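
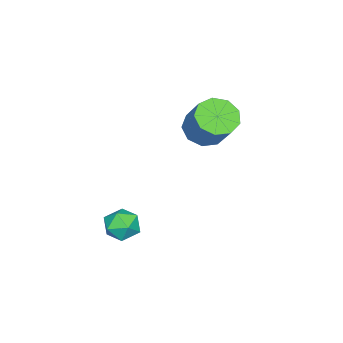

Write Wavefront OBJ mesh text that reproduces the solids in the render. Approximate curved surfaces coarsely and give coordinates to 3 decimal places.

v 1.794 2.06 -3.457
v 2.476 2.596 -3.55
v 2.664 1.024 -3.05
v 3.346 1.56 -3.143
v 2.769 1.695 -2.502
v 2.232 2.336 -2.754
v 2.908 1.284 -3.846
v 2.371 1.925 -4.098
v 3.165 2.117 -3.791
v 3.079 2.371 -2.96
v 2.061 1.249 -3.64
v 1.975 1.503 -2.809
v -2.631 2.967 -0.202
v -1.852 3.228 -0.79
v -1.07 4.193 0.674
v -1.849 3.933 1.262
v -2.352 3.703 -0.836
v -1.57 4.668 0.628
v -2.982 3.833 -0.585
v -2.201 4.799 0.879
v -3.448 3.559 -0.156
v -2.667 4.524 1.309
v -3.532 3.007 0.252
v -2.75 3.973 1.717
v -3.194 2.437 0.448
v -2.412 3.403 1.912
v -2.592 2.115 0.339
v -1.811 3.081 1.803
v -2.009 2.192 -0.023
v -1.227 3.157 1.441
v -1.716 2.631 -0.469
v -0.935 3.597 0.995
f 1 12 6
f 1 6 2
f 1 2 8
f 1 8 11
f 1 11 12
f 2 6 10
f 6 12 5
f 12 11 3
f 11 8 7
f 8 2 9
f 4 10 5
f 4 5 3
f 4 3 7
f 4 7 9
f 4 9 10
f 5 10 6
f 3 5 12
f 7 3 11
f 9 7 8
f 10 9 2
f 14 13 17
f 14 17 15
f 15 17 18
f 15 18 16
f 17 13 19
f 17 19 18
f 18 19 20
f 18 20 16
f 19 13 21
f 19 21 20
f 20 21 22
f 20 22 16
f 21 13 23
f 21 23 22
f 22 23 24
f 22 24 16
f 23 13 25
f 23 25 24
f 24 25 26
f 24 26 16
f 25 13 27
f 25 27 26
f 26 27 28
f 26 28 16
f 27 13 29
f 27 29 28
f 28 29 30
f 28 30 16
f 29 13 31
f 29 31 30
f 30 31 32
f 30 32 16
f 31 13 14
f 31 14 32
f 32 14 15
f 32 15 16



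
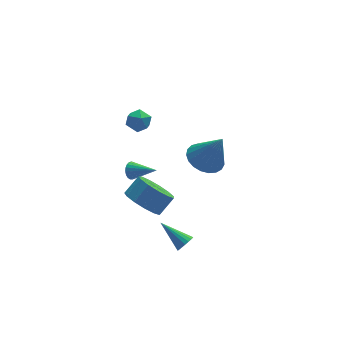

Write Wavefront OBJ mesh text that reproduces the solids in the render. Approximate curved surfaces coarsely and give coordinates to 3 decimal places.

v 3.571 1.521 -1.422
v 4.331 2.288 -1.441
v 4.249 0.899 0.522
v 3.986 2.504 -1.251
v 3.569 2.549 -1.091
v 3.152 2.417 -0.988
v 2.808 2.13 -0.96
v 2.596 1.738 -1.012
v 2.552 1.308 -1.134
v 2.685 0.915 -1.306
v 2.971 0.627 -1.499
v 3.36 0.493 -1.677
v 3.787 0.538 -1.812
v 4.175 0.752 -1.879
v 4.46 1.099 -1.867
v 4.591 1.519 -1.778
v 4.545 1.94 -1.627
v 0.772 -3.105 -3.318
v 1.222 -2.79 -3.318
v -0.092 -1.875 -2.442
v 1.109 -2.723 -3.524
v 0.928 -2.731 -3.689
v 0.717 -2.814 -3.781
v 0.517 -2.954 -3.782
v 0.367 -3.125 -3.69
v 0.297 -3.291 -3.525
v 0.321 -3.421 -3.319
v 0.434 -3.488 -3.112
v 0.615 -3.48 -2.947
v 0.826 -3.397 -2.855
v 1.026 -3.257 -2.855
v 1.176 -3.086 -2.946
v 1.246 -2.92 -3.112
v -1.04 0.506 3.711
v -0.416 0.747 3.431
v -0.444 -0.087 4.529
v 0.18 0.154 4.249
v -0.267 0.614 4.587
v -0.635 0.981 4.082
v -0.225 -0.321 3.878
v -0.593 0.046 3.373
v 0.088 0.236 3.534
v 0.062 0.814 3.972
v -0.922 -0.154 3.988
v -0.948 0.424 4.426
v -1.357 -2.827 0.489
v -0.671 -2.643 -0.311
v 0.163 -2.35 0.471
v -0.523 -2.533 1.271
v -0.953 -2.121 -0.206
v -0.119 -1.828 0.575
v -1.363 -1.823 0.119
v -0.53 -1.529 0.901
v -1.772 -1.843 0.562
v -0.938 -1.55 1.344
v -2.048 -2.176 0.982
v -1.215 -1.882 1.764
v -2.105 -2.715 1.245
v -1.272 -2.422 2.027
v -1.925 -3.29 1.269
v -1.091 -2.996 2.05
v -1.564 -3.718 1.044
v -0.73 -3.424 1.826
v -1.137 -3.862 0.644
v -0.304 -3.569 1.426
v -0.78 -3.678 0.194
v 0.053 -3.385 0.976
v -0.606 -3.224 -0.162
v 0.227 -2.931 0.62
v -0.117 2.543 -2.179
v 0.16 2.531 -2.654
v 0.897 1.517 -1.561
v 0.265 2.701 -2.543
v 0.303 2.844 -2.368
v 0.269 2.935 -2.161
v 0.168 2.958 -1.958
v 0.018 2.91 -1.792
v -0.156 2.798 -1.693
v -0.323 2.642 -1.679
v -0.454 2.469 -1.751
v -0.527 2.309 -1.897
v -0.529 2.189 -2.092
v -0.46 2.131 -2.302
v -0.331 2.144 -2.491
v -0.166 2.226 -2.626
v 0.008 2.363 -2.684
f 2 1 4
f 2 4 3
f 4 1 5
f 4 5 3
f 5 1 6
f 5 6 3
f 6 1 7
f 6 7 3
f 7 1 8
f 7 8 3
f 8 1 9
f 8 9 3
f 9 1 10
f 9 10 3
f 10 1 11
f 10 11 3
f 11 1 12
f 11 12 3
f 12 1 13
f 12 13 3
f 13 1 14
f 13 14 3
f 14 1 15
f 14 15 3
f 15 1 16
f 15 16 3
f 16 1 17
f 16 17 3
f 17 1 2
f 17 2 3
f 19 18 21
f 19 21 20
f 21 18 22
f 21 22 20
f 22 18 23
f 22 23 20
f 23 18 24
f 23 24 20
f 24 18 25
f 24 25 20
f 25 18 26
f 25 26 20
f 26 18 27
f 26 27 20
f 27 18 28
f 27 28 20
f 28 18 29
f 28 29 20
f 29 18 30
f 29 30 20
f 30 18 31
f 30 31 20
f 31 18 32
f 31 32 20
f 32 18 33
f 32 33 20
f 33 18 19
f 33 19 20
f 34 45 39
f 34 39 35
f 34 35 41
f 34 41 44
f 34 44 45
f 35 39 43
f 39 45 38
f 45 44 36
f 44 41 40
f 41 35 42
f 37 43 38
f 37 38 36
f 37 36 40
f 37 40 42
f 37 42 43
f 38 43 39
f 36 38 45
f 40 36 44
f 42 40 41
f 43 42 35
f 47 46 50
f 47 50 48
f 48 50 51
f 48 51 49
f 50 46 52
f 50 52 51
f 51 52 53
f 51 53 49
f 52 46 54
f 52 54 53
f 53 54 55
f 53 55 49
f 54 46 56
f 54 56 55
f 55 56 57
f 55 57 49
f 56 46 58
f 56 58 57
f 57 58 59
f 57 59 49
f 58 46 60
f 58 60 59
f 59 60 61
f 59 61 49
f 60 46 62
f 60 62 61
f 61 62 63
f 61 63 49
f 62 46 64
f 62 64 63
f 63 64 65
f 63 65 49
f 64 46 66
f 64 66 65
f 65 66 67
f 65 67 49
f 66 46 68
f 66 68 67
f 67 68 69
f 67 69 49
f 68 46 47
f 68 47 69
f 69 47 48
f 69 48 49
f 71 70 73
f 71 73 72
f 73 70 74
f 73 74 72
f 74 70 75
f 74 75 72
f 75 70 76
f 75 76 72
f 76 70 77
f 76 77 72
f 77 70 78
f 77 78 72
f 78 70 79
f 78 79 72
f 79 70 80
f 79 80 72
f 80 70 81
f 80 81 72
f 81 70 82
f 81 82 72
f 82 70 83
f 82 83 72
f 83 70 84
f 83 84 72
f 84 70 85
f 84 85 72
f 85 70 86
f 85 86 72
f 86 70 71
f 86 71 72



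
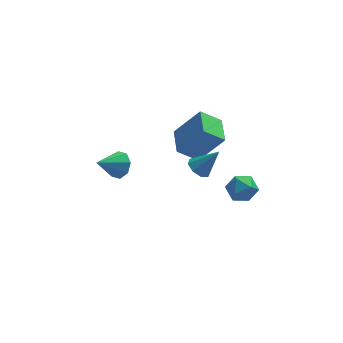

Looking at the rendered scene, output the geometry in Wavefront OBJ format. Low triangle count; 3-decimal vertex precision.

v 2.871 -1.741 -1.386
v 3.522 -1.101 -1.181
v 3.958 -2.719 -1.779
v 4.609 -2.079 -1.574
v 4.103 -2.468 -0.889
v 3.431 -1.863 -0.647
v 4.049 -1.957 -2.313
v 3.377 -1.352 -2.071
v 4.249 -1.234 -1.754
v 4.283 -1.55 -0.874
v 3.197 -2.27 -2.086
v 3.231 -2.586 -1.206
v -2.798 -3.216 2.746
v -2.267 -3.607 3.234
v -3.982 -3.744 3.614
v -2.385 -3.022 3.428
v -2.746 -2.551 3.222
v -3.136 -2.469 2.738
v -3.329 -2.826 2.259
v -3.21 -3.411 2.065
v -2.85 -3.882 2.27
v -2.459 -3.963 2.755
v 1.228 -3.223 1.9
v 1.633 -2.712 1.619
v 2.232 -3.317 3.18
v 1.241 -2.515 1.941
v 0.842 -2.733 2.238
v 0.669 -3.238 2.337
v 0.823 -3.735 2.18
v 1.214 -3.932 1.859
v 1.614 -3.714 1.562
v 1.787 -3.209 1.462
v 0.452 -1.063 1.332
v 1.796 -1.273 3.022
v 0.558 0.599 1.454
v 1.901 0.389 3.145
v 1.579 -1.069 0.435
v 2.922 -1.279 2.126
v 1.684 0.593 0.558
v 3.028 0.383 2.248
f 1 12 6
f 1 6 2
f 1 2 8
f 1 8 11
f 1 11 12
f 2 6 10
f 6 12 5
f 12 11 3
f 11 8 7
f 8 2 9
f 4 10 5
f 4 5 3
f 4 3 7
f 4 7 9
f 4 9 10
f 5 10 6
f 3 5 12
f 7 3 11
f 9 7 8
f 10 9 2
f 14 13 16
f 14 16 15
f 16 13 17
f 16 17 15
f 17 13 18
f 17 18 15
f 18 13 19
f 18 19 15
f 19 13 20
f 19 20 15
f 20 13 21
f 20 21 15
f 21 13 22
f 21 22 15
f 22 13 14
f 22 14 15
f 24 23 26
f 24 26 25
f 26 23 27
f 26 27 25
f 27 23 28
f 27 28 25
f 28 23 29
f 28 29 25
f 29 23 30
f 29 30 25
f 30 23 31
f 30 31 25
f 31 23 32
f 31 32 25
f 32 23 24
f 32 24 25
f 34 36 33
f 37 34 33
f 33 36 35
f 35 37 33
f 34 40 36
f 38 34 37
f 38 40 34
f 36 40 35
f 39 37 35
f 35 40 39
f 39 38 37
f 40 38 39



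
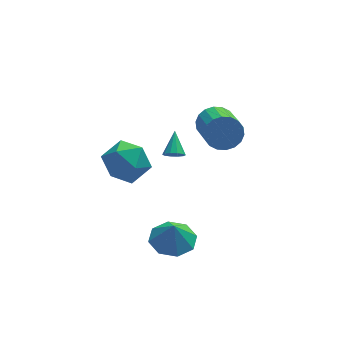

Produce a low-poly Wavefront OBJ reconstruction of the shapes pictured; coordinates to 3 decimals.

v -1.893 0.096 -0.887
v -1.346 -0.55 -0.068
v -3.374 0.33 0.288
v -2.827 -0.316 1.107
v -2.414 0.75 0.825
v -1.499 0.606 0.099
v -3.221 -0.826 0.121
v -2.306 -0.97 -0.605
v -2.167 -1.119 0.555
v -1.668 -0.145 0.99
v -3.052 -0.075 -0.77
v -2.553 0.899 -0.335
v 2.496 3.575 -1.516
v 2.893 3.93 -0.766
v 2.822 2.119 0.127
v 2.424 1.765 -0.624
v 2.494 3.982 -0.691
v 2.422 2.171 0.201
v 2.095 3.954 -0.779
v 2.024 2.143 0.113
v 1.776 3.851 -1.014
v 1.704 2.04 -0.122
v 1.599 3.694 -1.348
v 1.528 1.883 -0.456
v 1.6 3.513 -1.715
v 1.528 1.702 -0.823
v 1.778 3.344 -2.043
v 1.707 1.533 -1.151
v 2.098 3.221 -2.267
v 2.027 1.41 -1.374
v 2.498 3.169 -2.341
v 2.426 1.358 -1.449
v 2.896 3.197 -2.253
v 2.825 1.386 -1.361
v 3.216 3.3 -2.018
v 3.144 1.489 -1.126
v 3.392 3.457 -1.684
v 3.321 1.646 -0.792
v 3.392 3.638 -1.317
v 3.32 1.827 -0.425
v 3.213 3.807 -0.989
v 3.142 1.996 -0.097
v 0.522 3.368 -3.263
v 0.887 3.077 -3.013
v 0.798 4.392 -2.477
v 1.033 3.23 -3.263
v 0.984 3.436 -3.513
v 0.759 3.616 -3.668
v 0.442 3.701 -3.668
v 0.157 3.66 -3.514
v 0.01 3.507 -3.264
v 0.059 3.301 -3.014
v 0.285 3.121 -2.859
v 0.601 3.036 -2.859
v -0.743 -1.888 -4.036
v -0.011 -2.654 -4.177
v -0.737 -2.092 -2.884
v 0.326 -1.919 -4.048
v 0.036 -1.165 -3.912
v -0.71 -0.835 -3.849
v -1.476 -1.121 -3.895
v -1.813 -1.856 -4.024
v -1.523 -2.61 -4.16
v -0.776 -2.941 -4.223
f 1 12 6
f 1 6 2
f 1 2 8
f 1 8 11
f 1 11 12
f 2 6 10
f 6 12 5
f 12 11 3
f 11 8 7
f 8 2 9
f 4 10 5
f 4 5 3
f 4 3 7
f 4 7 9
f 4 9 10
f 5 10 6
f 3 5 12
f 7 3 11
f 9 7 8
f 10 9 2
f 14 13 17
f 14 17 15
f 15 17 18
f 15 18 16
f 17 13 19
f 17 19 18
f 18 19 20
f 18 20 16
f 19 13 21
f 19 21 20
f 20 21 22
f 20 22 16
f 21 13 23
f 21 23 22
f 22 23 24
f 22 24 16
f 23 13 25
f 23 25 24
f 24 25 26
f 24 26 16
f 25 13 27
f 25 27 26
f 26 27 28
f 26 28 16
f 27 13 29
f 27 29 28
f 28 29 30
f 28 30 16
f 29 13 31
f 29 31 30
f 30 31 32
f 30 32 16
f 31 13 33
f 31 33 32
f 32 33 34
f 32 34 16
f 33 13 35
f 33 35 34
f 34 35 36
f 34 36 16
f 35 13 37
f 35 37 36
f 36 37 38
f 36 38 16
f 37 13 39
f 37 39 38
f 38 39 40
f 38 40 16
f 39 13 41
f 39 41 40
f 40 41 42
f 40 42 16
f 41 13 14
f 41 14 42
f 42 14 15
f 42 15 16
f 44 43 46
f 44 46 45
f 46 43 47
f 46 47 45
f 47 43 48
f 47 48 45
f 48 43 49
f 48 49 45
f 49 43 50
f 49 50 45
f 50 43 51
f 50 51 45
f 51 43 52
f 51 52 45
f 52 43 53
f 52 53 45
f 53 43 54
f 53 54 45
f 54 43 44
f 54 44 45
f 56 55 58
f 56 58 57
f 58 55 59
f 58 59 57
f 59 55 60
f 59 60 57
f 60 55 61
f 60 61 57
f 61 55 62
f 61 62 57
f 62 55 63
f 62 63 57
f 63 55 64
f 63 64 57
f 64 55 56
f 64 56 57



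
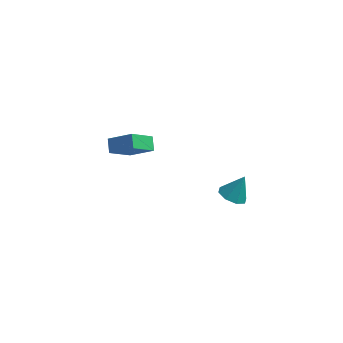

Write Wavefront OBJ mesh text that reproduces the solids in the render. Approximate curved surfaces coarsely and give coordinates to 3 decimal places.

v 3.538 -3.135 0.045
v 4.219 -2.834 -0.344
v 4.062 -2.625 1.355
v 3.74 -2.406 -0.32
v 3.143 -2.405 -0.082
v 2.777 -2.832 0.231
v 2.858 -3.437 0.435
v 3.337 -3.865 0.41
v 3.934 -3.865 0.172
v 4.3 -3.438 -0.141
v -3.093 0.657 -1.369
v -3.397 1.383 -0.836
v -4.532 0.733 -2.291
v -4.835 1.458 -1.758
v -2.265 1.882 -2.562
v -2.568 2.607 -2.029
v -3.703 1.957 -3.484
v -4.007 2.683 -2.951
f 2 1 4
f 2 4 3
f 4 1 5
f 4 5 3
f 5 1 6
f 5 6 3
f 6 1 7
f 6 7 3
f 7 1 8
f 7 8 3
f 8 1 9
f 8 9 3
f 9 1 10
f 9 10 3
f 10 1 2
f 10 2 3
f 12 14 11
f 15 12 11
f 11 14 13
f 13 15 11
f 12 18 14
f 16 12 15
f 16 18 12
f 14 18 13
f 17 15 13
f 13 18 17
f 17 16 15
f 18 16 17



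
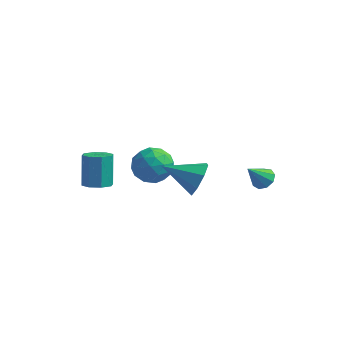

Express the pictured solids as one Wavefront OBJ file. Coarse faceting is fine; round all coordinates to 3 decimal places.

v 4.028 2.35 -2.661
v 4.514 2.512 -2.329
v 3.592 1.61 -1.659
v 4.202 2.782 -2.266
v 3.808 2.849 -2.387
v 3.518 2.684 -2.637
v 3.466 2.362 -2.897
v 3.678 2.035 -3.047
v 4.053 1.855 -3.016
v 4.417 1.908 -2.819
v 4.599 2.167 -2.547
v 2.877 -1.624 -0.466
v 3.333 -2.059 0.218
v 1.363 -2.156 0.206
v 3.171 -1.386 0.384
v 2.836 -0.853 0.052
v 2.526 -0.771 -0.583
v 2.421 -1.189 -1.15
v 2.584 -1.862 -1.316
v 2.918 -2.395 -0.984
v 3.229 -2.477 -0.349
v -0.745 1.448 -2.148
v 0.072 1.054 -2.638
v -1.152 -0.074 -1.602
v -0.335 -0.468 -2.092
v -0.2 0.139 -1.27
v 0.051 1.08 -1.608
v -1.131 -0.1 -2.632
v -0.88 0.841 -2.97
v -0.167 0.098 -2.937
v 0.409 0.246 -2.095
v -1.489 0.734 -2.145
v -0.913 0.882 -1.303
v -0.301 1.385 -2.441
v -0.779 -0.405 -1.799
v -0.7 -0.048 -1.316
v -0.219 -0.279 -1.604
v -0.313 1.4 -1.835
v 0.167 1.169 -2.123
v 0.007 0.631 -1.319
v -1.247 -0.189 -2.117
v -0.767 -0.42 -2.405
v -0.861 1.259 -2.636
v -0.38 1.028 -2.924
v -1.087 0.349 -2.921
v 0.039 0.591 -2.904
v -0.2 -0.304 -2.584
v -0.668 -0.087 -2.901
v -0.521 0.465 -3.1
v 0.377 0.678 -2.41
v 0.138 -0.217 -2.089
v 0.218 0.14 -1.606
v 0.365 0.693 -1.804
v 0.237 0.116 -2.586
v -1.218 1.197 -2.151
v -1.457 0.302 -1.83
v -1.445 0.287 -2.436
v -1.298 0.84 -2.634
v -0.88 1.284 -1.656
v -1.119 0.389 -1.336
v -0.559 0.515 -1.14
v -0.412 1.067 -1.339
v -1.317 0.864 -1.654
v -1.725 -2.329 -1.982
v -1.038 -2.313 -1.845
v -1.349 -1.714 -0.361
v -2.035 -1.731 -0.498
v -1.214 -1.858 -2.066
v -1.525 -1.259 -0.582
v -1.689 -1.679 -2.237
v -2 -1.08 -0.753
v -2.185 -1.881 -2.259
v -2.496 -1.282 -0.775
v -2.411 -2.346 -2.119
v -2.722 -1.747 -0.635
v -2.235 -2.801 -1.898
v -2.546 -2.202 -0.414
v -1.76 -2.98 -1.727
v -2.071 -2.381 -0.243
v -1.264 -2.778 -1.705
v -1.575 -2.179 -0.221
f 2 1 4
f 2 4 3
f 4 1 5
f 4 5 3
f 5 1 6
f 5 6 3
f 6 1 7
f 6 7 3
f 7 1 8
f 7 8 3
f 8 1 9
f 8 9 3
f 9 1 10
f 9 10 3
f 10 1 11
f 10 11 3
f 11 1 2
f 11 2 3
f 13 12 15
f 13 15 14
f 15 12 16
f 15 16 14
f 16 12 17
f 16 17 14
f 17 12 18
f 17 18 14
f 18 12 19
f 18 19 14
f 19 12 20
f 19 20 14
f 20 12 21
f 20 21 14
f 21 12 13
f 21 13 14
f 22 59 38
f 59 33 62
f 38 62 27
f 59 62 38
f 22 38 34
f 38 27 39
f 34 39 23
f 38 39 34
f 22 34 43
f 34 23 44
f 43 44 29
f 34 44 43
f 22 43 55
f 43 29 58
f 55 58 32
f 43 58 55
f 22 55 59
f 55 32 63
f 59 63 33
f 55 63 59
f 23 39 50
f 39 27 53
f 50 53 31
f 39 53 50
f 27 62 40
f 62 33 61
f 40 61 26
f 62 61 40
f 33 63 60
f 63 32 56
f 60 56 24
f 63 56 60
f 32 58 57
f 58 29 45
f 57 45 28
f 58 45 57
f 29 44 49
f 44 23 46
f 49 46 30
f 44 46 49
f 25 51 37
f 51 31 52
f 37 52 26
f 51 52 37
f 25 37 35
f 37 26 36
f 35 36 24
f 37 36 35
f 25 35 42
f 35 24 41
f 42 41 28
f 35 41 42
f 25 42 47
f 42 28 48
f 47 48 30
f 42 48 47
f 25 47 51
f 47 30 54
f 51 54 31
f 47 54 51
f 26 52 40
f 52 31 53
f 40 53 27
f 52 53 40
f 24 36 60
f 36 26 61
f 60 61 33
f 36 61 60
f 28 41 57
f 41 24 56
f 57 56 32
f 41 56 57
f 30 48 49
f 48 28 45
f 49 45 29
f 48 45 49
f 31 54 50
f 54 30 46
f 50 46 23
f 54 46 50
f 65 64 68
f 65 68 66
f 66 68 69
f 66 69 67
f 68 64 70
f 68 70 69
f 69 70 71
f 69 71 67
f 70 64 72
f 70 72 71
f 71 72 73
f 71 73 67
f 72 64 74
f 72 74 73
f 73 74 75
f 73 75 67
f 74 64 76
f 74 76 75
f 75 76 77
f 75 77 67
f 76 64 78
f 76 78 77
f 77 78 79
f 77 79 67
f 78 64 80
f 78 80 79
f 79 80 81
f 79 81 67
f 80 64 65
f 80 65 81
f 81 65 66
f 81 66 67



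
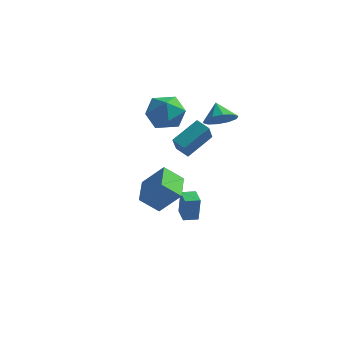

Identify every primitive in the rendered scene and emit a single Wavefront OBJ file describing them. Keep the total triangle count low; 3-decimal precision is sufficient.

v 2.951 -3.881 -1.6
v 2.127 -4.403 -0.756
v 2.301 -2.284 -1.248
v 1.476 -2.806 -0.404
v 4.064 -3.694 -0.396
v 3.239 -4.216 0.448
v 3.413 -2.097 -0.044
v 2.589 -2.619 0.8
v 2.535 0.209 0.315
v 2.857 -0.871 1.437
v 1.799 0.357 0.67
v 2.121 -0.723 1.791
v 3.279 1.483 1.329
v 3.601 0.403 2.45
v 2.543 1.631 1.683
v 2.865 0.551 2.805
v 0.459 -0.417 3.171
v 1.222 0.189 2.51
v 1.858 -0.849 4.39
v 2.621 -0.243 3.729
v 1.78 0.324 4.327
v 0.915 0.591 3.573
v 2.165 -1.251 3.327
v 1.3 -0.984 2.573
v 2.276 -0.327 2.606
v 2.039 0.647 3.224
v 1.041 -1.307 3.676
v 0.804 -0.333 4.294
v 3.927 1.052 2.863
v 4.667 0.943 3.399
v 3.393 1.628 3.717
v 4.729 1.429 3.11
v 4.485 1.771 2.727
v 4.028 1.838 2.396
v 3.532 1.605 2.243
v 3.187 1.161 2.327
v 3.125 0.675 2.616
v 3.369 0.333 2.999
v 3.826 0.266 3.33
v 4.322 0.499 3.483
v 1.983 0.258 -3.751
v 2.145 0.151 -2.304
v 2.604 0.761 -3.783
v 2.766 0.655 -2.336
v 2.634 -0.555 -3.884
v 2.796 -0.661 -2.437
v 3.255 -0.051 -3.916
v 3.417 -0.158 -2.469
f 2 4 1
f 5 2 1
f 1 4 3
f 3 5 1
f 2 8 4
f 6 2 5
f 6 8 2
f 4 8 3
f 7 5 3
f 3 8 7
f 7 6 5
f 8 6 7
f 10 12 9
f 13 10 9
f 9 12 11
f 11 13 9
f 10 16 12
f 14 10 13
f 14 16 10
f 12 16 11
f 15 13 11
f 11 16 15
f 15 14 13
f 16 14 15
f 17 28 22
f 17 22 18
f 17 18 24
f 17 24 27
f 17 27 28
f 18 22 26
f 22 28 21
f 28 27 19
f 27 24 23
f 24 18 25
f 20 26 21
f 20 21 19
f 20 19 23
f 20 23 25
f 20 25 26
f 21 26 22
f 19 21 28
f 23 19 27
f 25 23 24
f 26 25 18
f 30 29 32
f 30 32 31
f 32 29 33
f 32 33 31
f 33 29 34
f 33 34 31
f 34 29 35
f 34 35 31
f 35 29 36
f 35 36 31
f 36 29 37
f 36 37 31
f 37 29 38
f 37 38 31
f 38 29 39
f 38 39 31
f 39 29 40
f 39 40 31
f 40 29 30
f 40 30 31
f 42 44 41
f 45 42 41
f 41 44 43
f 43 45 41
f 42 48 44
f 46 42 45
f 46 48 42
f 44 48 43
f 47 45 43
f 43 48 47
f 47 46 45
f 48 46 47



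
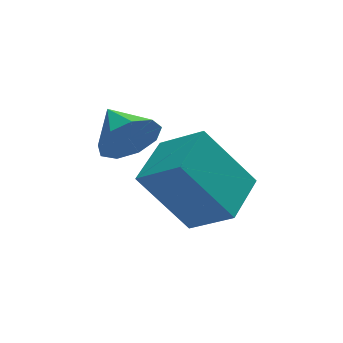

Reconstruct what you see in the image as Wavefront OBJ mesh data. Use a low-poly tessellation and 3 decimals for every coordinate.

v 1.191 1.633 -2.692
v 1.509 1.964 -3.443
v 0.949 2.827 -2.268
v 0.918 1.863 -3.496
v 0.454 1.655 -3.173
v 0.335 1.436 -2.625
v 0.617 1.31 -2.108
v 1.167 1.334 -1.865
v 1.728 1.498 -2.008
v 2.037 1.726 -2.471
v 1.951 1.909 -3.038
v 2.097 -0.347 -4.81
v 0.905 0.142 -3.102
v 3.063 0.845 -4.478
v 1.871 1.335 -2.77
v 2.929 -1.255 -3.97
v 1.737 -0.765 -2.262
v 3.895 -0.062 -3.638
v 2.703 0.427 -1.93
f 2 1 4
f 2 4 3
f 4 1 5
f 4 5 3
f 5 1 6
f 5 6 3
f 6 1 7
f 6 7 3
f 7 1 8
f 7 8 3
f 8 1 9
f 8 9 3
f 9 1 10
f 9 10 3
f 10 1 11
f 10 11 3
f 11 1 2
f 11 2 3
f 13 15 12
f 16 13 12
f 12 15 14
f 14 16 12
f 13 19 15
f 17 13 16
f 17 19 13
f 15 19 14
f 18 16 14
f 14 19 18
f 18 17 16
f 19 17 18



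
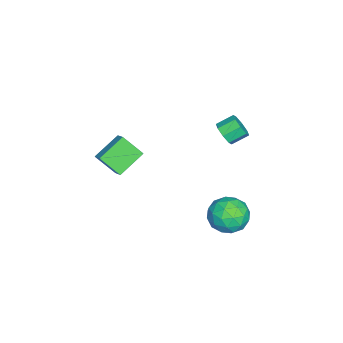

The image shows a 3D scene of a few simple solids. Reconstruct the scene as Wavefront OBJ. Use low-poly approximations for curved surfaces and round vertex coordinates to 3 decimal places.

v -2.566 -2.325 -2.174
v -2.63 -3.454 -1.085
v -1.896 -1.858 -1.651
v -1.96 -2.988 -0.562
v -1.26 -3.232 -3.038
v -1.324 -4.362 -1.949
v -0.59 -2.766 -2.515
v -0.654 -3.895 -1.426
v -0.238 3.99 -3.039
v 0.345 4.292 -4.042
v 0.655 2.268 -3.038
v 1.238 2.57 -4.041
v 1.496 3.122 -3.008
v 0.944 4.186 -3.009
v 0.056 2.374 -4.071
v -0.496 3.438 -4.072
v 0.527 3.293 -4.68
v 1.417 3.756 -4.023
v -0.417 2.804 -3.057
v 0.473 3.267 -2.4
v -0.025 4.292 -3.541
v 1.025 2.268 -3.539
v 1.177 2.593 -2.933
v 1.519 2.77 -3.522
v 0.327 4.23 -2.934
v 0.67 4.407 -3.523
v 1.346 3.72 -2.915
v 0.33 2.153 -3.557
v 0.673 2.33 -4.146
v -0.519 3.79 -3.558
v -0.177 3.967 -4.147
v -0.346 2.84 -4.165
v 0.425 3.882 -4.505
v 0.95 2.871 -4.504
v 0.255 2.755 -4.522
v -0.07 3.381 -4.522
v 0.948 4.154 -4.119
v 1.473 3.142 -4.118
v 1.624 3.467 -3.511
v 1.3 4.092 -3.512
v 1.055 3.567 -4.494
v -0.473 3.418 -2.962
v 0.052 2.406 -2.961
v -0.3 2.468 -3.568
v -0.624 3.093 -3.569
v 0.05 3.689 -2.576
v 0.575 2.678 -2.575
v 1.07 3.179 -2.558
v 0.745 3.805 -2.558
v -0.055 2.993 -2.586
v -3.421 2.116 -0.481
v -3.145 1.841 0.172
v -3.603 2.669 0.714
v -3.879 2.944 0.061
v -2.779 2.213 -0.086
v -3.237 3.04 0.456
v -2.789 2.528 -0.575
v -3.247 3.355 -0.033
v -3.169 2.602 -1.009
v -3.627 3.429 -0.467
v -3.697 2.391 -1.134
v -4.155 3.219 -0.592
v -4.063 2.02 -0.876
v -4.521 2.847 -0.334
v -4.053 1.705 -0.387
v -4.511 2.532 0.155
v -3.673 1.631 0.047
v -4.131 2.458 0.589
f 2 4 1
f 5 2 1
f 1 4 3
f 3 5 1
f 2 8 4
f 6 2 5
f 6 8 2
f 4 8 3
f 7 5 3
f 3 8 7
f 7 6 5
f 8 6 7
f 9 46 25
f 46 20 49
f 25 49 14
f 46 49 25
f 9 25 21
f 25 14 26
f 21 26 10
f 25 26 21
f 9 21 30
f 21 10 31
f 30 31 16
f 21 31 30
f 9 30 42
f 30 16 45
f 42 45 19
f 30 45 42
f 9 42 46
f 42 19 50
f 46 50 20
f 42 50 46
f 10 26 37
f 26 14 40
f 37 40 18
f 26 40 37
f 14 49 27
f 49 20 48
f 27 48 13
f 49 48 27
f 20 50 47
f 50 19 43
f 47 43 11
f 50 43 47
f 19 45 44
f 45 16 32
f 44 32 15
f 45 32 44
f 16 31 36
f 31 10 33
f 36 33 17
f 31 33 36
f 12 38 24
f 38 18 39
f 24 39 13
f 38 39 24
f 12 24 22
f 24 13 23
f 22 23 11
f 24 23 22
f 12 22 29
f 22 11 28
f 29 28 15
f 22 28 29
f 12 29 34
f 29 15 35
f 34 35 17
f 29 35 34
f 12 34 38
f 34 17 41
f 38 41 18
f 34 41 38
f 13 39 27
f 39 18 40
f 27 40 14
f 39 40 27
f 11 23 47
f 23 13 48
f 47 48 20
f 23 48 47
f 15 28 44
f 28 11 43
f 44 43 19
f 28 43 44
f 17 35 36
f 35 15 32
f 36 32 16
f 35 32 36
f 18 41 37
f 41 17 33
f 37 33 10
f 41 33 37
f 52 51 55
f 52 55 53
f 53 55 56
f 53 56 54
f 55 51 57
f 55 57 56
f 56 57 58
f 56 58 54
f 57 51 59
f 57 59 58
f 58 59 60
f 58 60 54
f 59 51 61
f 59 61 60
f 60 61 62
f 60 62 54
f 61 51 63
f 61 63 62
f 62 63 64
f 62 64 54
f 63 51 65
f 63 65 64
f 64 65 66
f 64 66 54
f 65 51 67
f 65 67 66
f 66 67 68
f 66 68 54
f 67 51 52
f 67 52 68
f 68 52 53
f 68 53 54



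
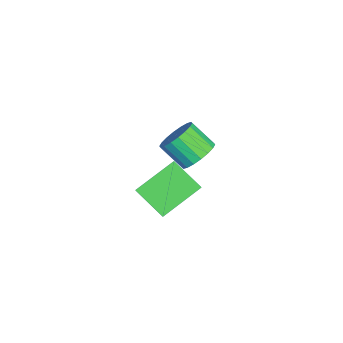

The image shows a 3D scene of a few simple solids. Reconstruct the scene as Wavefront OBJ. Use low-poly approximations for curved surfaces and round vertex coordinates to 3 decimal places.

v -3.357 3.481 -2.546
v -2.436 3.272 -2.247
v -3.003 2.229 -1.235
v -3.923 2.439 -1.534
v -2.555 3.599 -1.977
v -3.122 2.556 -0.964
v -2.833 3.903 -1.819
v -3.4 2.86 -0.807
v -3.214 4.123 -1.806
v -3.781 3.08 -0.793
v -3.624 4.216 -1.939
v -4.19 3.173 -0.926
v -3.98 4.164 -2.192
v -4.547 3.121 -1.18
v -4.213 3.977 -2.516
v -4.78 2.934 -1.503
v -4.277 3.691 -2.845
v -4.844 2.648 -1.833
v -4.158 3.364 -3.116
v -4.725 2.321 -2.103
v -3.88 3.06 -3.273
v -4.447 2.017 -2.261
v -3.499 2.84 -3.287
v -4.066 1.797 -2.274
v -3.09 2.747 -3.154
v -3.656 1.704 -2.141
v -2.733 2.799 -2.9
v -3.3 1.756 -1.888
v -2.5 2.986 -2.577
v -3.067 1.943 -1.564
v 1.586 0.829 -0.094
v 0.494 2.44 0.888
v 0.498 0.782 -1.226
v -0.594 2.393 -0.243
v 2.494 2.007 -1.017
v 1.402 3.618 -0.034
v 1.406 1.96 -2.148
v 0.314 3.571 -1.166
f 2 1 5
f 2 5 3
f 3 5 6
f 3 6 4
f 5 1 7
f 5 7 6
f 6 7 8
f 6 8 4
f 7 1 9
f 7 9 8
f 8 9 10
f 8 10 4
f 9 1 11
f 9 11 10
f 10 11 12
f 10 12 4
f 11 1 13
f 11 13 12
f 12 13 14
f 12 14 4
f 13 1 15
f 13 15 14
f 14 15 16
f 14 16 4
f 15 1 17
f 15 17 16
f 16 17 18
f 16 18 4
f 17 1 19
f 17 19 18
f 18 19 20
f 18 20 4
f 19 1 21
f 19 21 20
f 20 21 22
f 20 22 4
f 21 1 23
f 21 23 22
f 22 23 24
f 22 24 4
f 23 1 25
f 23 25 24
f 24 25 26
f 24 26 4
f 25 1 27
f 25 27 26
f 26 27 28
f 26 28 4
f 27 1 29
f 27 29 28
f 28 29 30
f 28 30 4
f 29 1 2
f 29 2 30
f 30 2 3
f 30 3 4
f 32 34 31
f 35 32 31
f 31 34 33
f 33 35 31
f 32 38 34
f 36 32 35
f 36 38 32
f 34 38 33
f 37 35 33
f 33 38 37
f 37 36 35
f 38 36 37



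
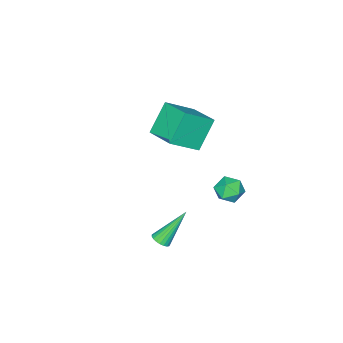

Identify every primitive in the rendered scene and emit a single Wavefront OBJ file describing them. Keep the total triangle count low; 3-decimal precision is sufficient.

v -4.488 -4.402 3.451
v -2.991 -5.071 4.596
v -4.014 -2.631 3.866
v -2.517 -3.3 5.012
v -3.243 -4.36 1.848
v -1.746 -5.029 2.994
v -2.769 -2.589 2.264
v -1.272 -3.258 3.409
v 3.382 0.24 1.108
v 3.787 0.118 1.428
v 2.198 0.82 2.832
v 3.826 0.331 1.383
v 3.789 0.527 1.291
v 3.681 0.674 1.168
v 3.521 0.746 1.034
v 3.338 0.731 0.913
v 3.162 0.631 0.826
v 3.024 0.463 0.787
v 2.949 0.257 0.805
v 2.948 0.048 0.874
v 3.022 -0.128 0.985
v 3.159 -0.24 1.116
v 3.334 -0.269 1.247
v 3.518 -0.21 1.353
v 3.678 -0.073 1.417
v -2.163 0.595 2.113
v -1.544 1.036 1.706
v -1.936 -0.496 1.274
v -1.317 -0.055 0.867
v -1.198 -0.315 1.681
v -1.338 0.36 2.199
v -2.142 0.18 0.781
v -2.282 0.855 1.299
v -1.531 0.78 0.883
v -0.947 0.474 1.439
v -2.533 0.066 1.541
v -1.949 -0.24 2.097
f 2 4 1
f 5 2 1
f 1 4 3
f 3 5 1
f 2 8 4
f 6 2 5
f 6 8 2
f 4 8 3
f 7 5 3
f 3 8 7
f 7 6 5
f 8 6 7
f 10 9 12
f 10 12 11
f 12 9 13
f 12 13 11
f 13 9 14
f 13 14 11
f 14 9 15
f 14 15 11
f 15 9 16
f 15 16 11
f 16 9 17
f 16 17 11
f 17 9 18
f 17 18 11
f 18 9 19
f 18 19 11
f 19 9 20
f 19 20 11
f 20 9 21
f 20 21 11
f 21 9 22
f 21 22 11
f 22 9 23
f 22 23 11
f 23 9 24
f 23 24 11
f 24 9 25
f 24 25 11
f 25 9 10
f 25 10 11
f 26 37 31
f 26 31 27
f 26 27 33
f 26 33 36
f 26 36 37
f 27 31 35
f 31 37 30
f 37 36 28
f 36 33 32
f 33 27 34
f 29 35 30
f 29 30 28
f 29 28 32
f 29 32 34
f 29 34 35
f 30 35 31
f 28 30 37
f 32 28 36
f 34 32 33
f 35 34 27



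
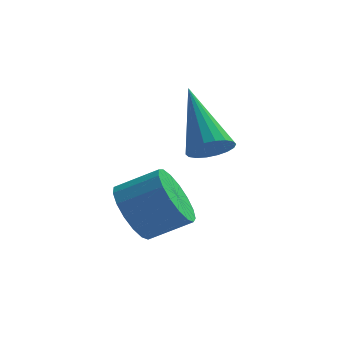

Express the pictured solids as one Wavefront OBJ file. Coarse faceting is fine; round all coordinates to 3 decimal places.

v 0.276 -3.394 0.329
v 0.662 -3.633 -0.281
v 1.549 -3.485 0.221
v 1.164 -3.246 0.831
v 0.631 -3.274 -0.333
v 1.518 -3.126 0.169
v 0.519 -2.943 -0.232
v 1.406 -2.795 0.27
v 0.351 -2.715 -0.004
v 1.238 -2.567 0.498
v 0.167 -2.643 0.301
v 1.054 -2.494 0.803
v 0.007 -2.742 0.613
v 0.894 -2.594 1.115
v -0.091 -2.992 0.859
v 0.796 -2.843 1.361
v -0.104 -3.333 0.984
v 0.783 -3.185 1.486
v -0.031 -3.688 0.959
v 0.856 -3.54 1.461
v 0.113 -3.976 0.789
v 1 -3.828 1.291
v 0.295 -4.131 0.515
v 1.182 -3.983 1.017
v 0.472 -4.117 0.197
v 1.359 -3.968 0.699
v 0.604 -3.937 -0.09
v 1.491 -3.789 0.412
v 1.635 -2.145 1.733
v 1.902 -1.732 1.537
v 0.945 -1.075 3.047
v 1.697 -1.721 1.421
v 1.48 -1.795 1.366
v 1.293 -1.938 1.385
v 1.174 -2.122 1.472
v 1.146 -2.31 1.611
v 1.215 -2.466 1.774
v 1.367 -2.558 1.929
v 1.572 -2.569 2.045
v 1.79 -2.495 2.099
v 1.976 -2.353 2.081
v 2.096 -2.169 1.994
v 2.123 -1.98 1.855
v 2.054 -1.824 1.692
f 2 1 5
f 2 5 3
f 3 5 6
f 3 6 4
f 5 1 7
f 5 7 6
f 6 7 8
f 6 8 4
f 7 1 9
f 7 9 8
f 8 9 10
f 8 10 4
f 9 1 11
f 9 11 10
f 10 11 12
f 10 12 4
f 11 1 13
f 11 13 12
f 12 13 14
f 12 14 4
f 13 1 15
f 13 15 14
f 14 15 16
f 14 16 4
f 15 1 17
f 15 17 16
f 16 17 18
f 16 18 4
f 17 1 19
f 17 19 18
f 18 19 20
f 18 20 4
f 19 1 21
f 19 21 20
f 20 21 22
f 20 22 4
f 21 1 23
f 21 23 22
f 22 23 24
f 22 24 4
f 23 1 25
f 23 25 24
f 24 25 26
f 24 26 4
f 25 1 27
f 25 27 26
f 26 27 28
f 26 28 4
f 27 1 2
f 27 2 28
f 28 2 3
f 28 3 4
f 30 29 32
f 30 32 31
f 32 29 33
f 32 33 31
f 33 29 34
f 33 34 31
f 34 29 35
f 34 35 31
f 35 29 36
f 35 36 31
f 36 29 37
f 36 37 31
f 37 29 38
f 37 38 31
f 38 29 39
f 38 39 31
f 39 29 40
f 39 40 31
f 40 29 41
f 40 41 31
f 41 29 42
f 41 42 31
f 42 29 43
f 42 43 31
f 43 29 44
f 43 44 31
f 44 29 30
f 44 30 31



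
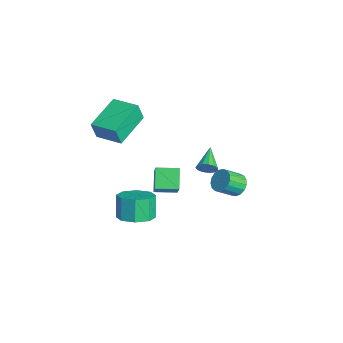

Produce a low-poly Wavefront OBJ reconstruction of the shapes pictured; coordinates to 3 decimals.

v 0.125 4.009 -1.033
v 0.745 4.167 -0.914
v 0.834 3.289 -0.209
v 0.215 3.131 -0.327
v 0.585 4.324 -0.698
v 0.675 3.446 0.007
v 0.32 4.409 -0.559
v 0.41 3.531 0.146
v 0.011 4.403 -0.528
v 0.1 3.524 0.177
v -0.273 4.306 -0.613
v -0.183 3.427 0.092
v -0.465 4.141 -0.794
v -0.375 3.263 -0.088
v -0.522 3.946 -1.029
v -0.432 3.068 -0.324
v -0.43 3.765 -1.266
v -0.341 2.887 -0.56
v -0.212 3.641 -1.449
v -0.122 2.762 -0.743
v 0.084 3.6 -1.536
v 0.173 2.722 -0.831
v 0.389 3.654 -1.509
v 0.479 2.775 -0.803
v 0.634 3.789 -1.372
v 0.723 2.91 -0.667
v 0.762 3.974 -1.157
v 0.852 3.096 -0.452
v 1.701 -0.603 2.774
v 2.691 -0.845 3.994
v 2.016 0.429 2.723
v 3.006 0.187 3.942
v 2.514 -0.887 2.058
v 3.504 -1.129 3.277
v 2.829 0.145 2.006
v 3.819 -0.097 3.226
v 0.606 -1.186 -1.539
v 1.374 -0.756 -1.239
v 0.822 -0.565 -0.1
v 0.054 -0.994 -0.401
v 0.911 -0.307 -1.539
v 0.358 -0.116 -0.4
v 0.269 -0.373 -1.84
v -0.284 -0.181 -0.701
v -0.175 -0.915 -1.964
v -0.728 -0.723 -0.825
v -0.162 -1.615 -1.84
v -0.714 -1.424 -0.701
v 0.302 -2.064 -1.54
v -0.251 -1.873 -0.401
v 0.944 -1.999 -1.239
v 0.391 -1.807 -0.1
v 1.388 -1.457 -1.115
v 0.835 -1.265 0.024
v 2.959 1.495 3.496
v 3.239 1.746 3.855
v 1.881 2.025 3.964
v 3.225 1.924 3.622
v 3.127 1.965 3.349
v 2.975 1.857 3.123
v 2.819 1.634 3.015
v 2.707 1.367 3.059
v 2.675 1.141 3.242
v 2.734 1.027 3.506
v 2.864 1.061 3.766
v 3.024 1.234 3.94
v 3.164 1.489 3.974
v -2.769 -2.065 1.889
v -2.722 -2.343 2.921
v -4.05 -0.573 2.349
v -4.002 -0.85 3.382
v -1.658 -1.17 2.078
v -1.61 -1.447 3.111
v -2.938 0.323 2.539
v -2.891 0.045 3.571
f 2 1 5
f 2 5 3
f 3 5 6
f 3 6 4
f 5 1 7
f 5 7 6
f 6 7 8
f 6 8 4
f 7 1 9
f 7 9 8
f 8 9 10
f 8 10 4
f 9 1 11
f 9 11 10
f 10 11 12
f 10 12 4
f 11 1 13
f 11 13 12
f 12 13 14
f 12 14 4
f 13 1 15
f 13 15 14
f 14 15 16
f 14 16 4
f 15 1 17
f 15 17 16
f 16 17 18
f 16 18 4
f 17 1 19
f 17 19 18
f 18 19 20
f 18 20 4
f 19 1 21
f 19 21 20
f 20 21 22
f 20 22 4
f 21 1 23
f 21 23 22
f 22 23 24
f 22 24 4
f 23 1 25
f 23 25 24
f 24 25 26
f 24 26 4
f 25 1 27
f 25 27 26
f 26 27 28
f 26 28 4
f 27 1 2
f 27 2 28
f 28 2 3
f 28 3 4
f 30 32 29
f 33 30 29
f 29 32 31
f 31 33 29
f 30 36 32
f 34 30 33
f 34 36 30
f 32 36 31
f 35 33 31
f 31 36 35
f 35 34 33
f 36 34 35
f 38 37 41
f 38 41 39
f 39 41 42
f 39 42 40
f 41 37 43
f 41 43 42
f 42 43 44
f 42 44 40
f 43 37 45
f 43 45 44
f 44 45 46
f 44 46 40
f 45 37 47
f 45 47 46
f 46 47 48
f 46 48 40
f 47 37 49
f 47 49 48
f 48 49 50
f 48 50 40
f 49 37 51
f 49 51 50
f 50 51 52
f 50 52 40
f 51 37 53
f 51 53 52
f 52 53 54
f 52 54 40
f 53 37 38
f 53 38 54
f 54 38 39
f 54 39 40
f 56 55 58
f 56 58 57
f 58 55 59
f 58 59 57
f 59 55 60
f 59 60 57
f 60 55 61
f 60 61 57
f 61 55 62
f 61 62 57
f 62 55 63
f 62 63 57
f 63 55 64
f 63 64 57
f 64 55 65
f 64 65 57
f 65 55 66
f 65 66 57
f 66 55 67
f 66 67 57
f 67 55 56
f 67 56 57
f 69 71 68
f 72 69 68
f 68 71 70
f 70 72 68
f 69 75 71
f 73 69 72
f 73 75 69
f 71 75 70
f 74 72 70
f 70 75 74
f 74 73 72
f 75 73 74



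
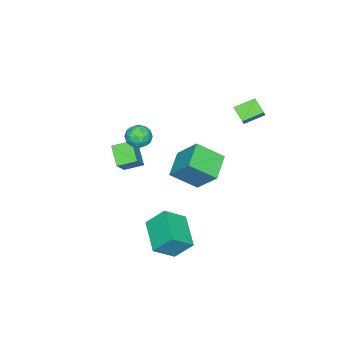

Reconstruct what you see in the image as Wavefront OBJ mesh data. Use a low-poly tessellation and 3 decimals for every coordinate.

v -3.343 1.449 3.398
v -4.222 2.229 3.88
v -2.985 2.21 2.82
v -3.864 2.989 3.302
v -2.756 1.691 4.078
v -3.635 2.47 4.56
v -2.398 2.451 3.5
v -3.277 3.231 3.982
v -0.182 -1.858 2.398
v 0.202 -1.609 1.756
v 0.398 -2.991 2.304
v 0.782 -2.742 1.662
v 0.955 -2.437 2.368
v 0.597 -1.737 2.427
v 0.003 -2.863 1.633
v -0.355 -2.163 1.692
v 0.316 -2.229 1.284
v 0.905 -1.966 1.738
v -0.305 -2.634 2.322
v 0.284 -2.371 2.776
v -0.04 -1.634 2.086
v 0.64 -2.966 1.974
v 0.742 -2.787 2.39
v 0.968 -2.64 2.012
v 0.192 -1.71 2.48
v 0.417 -1.563 2.102
v 0.86 -2.05 2.462
v 0.183 -3.037 1.958
v 0.408 -2.89 1.58
v -0.368 -1.96 2.048
v -0.142 -1.813 1.67
v -0.26 -2.55 1.598
v 0.252 -1.852 1.43
v 0.593 -2.518 1.375
v 0.135 -2.589 1.358
v -0.075 -2.178 1.392
v 0.598 -1.697 1.697
v 0.939 -2.363 1.642
v 1.041 -2.185 2.057
v 0.83 -1.773 2.092
v 0.665 -2.062 1.42
v -0.339 -2.237 2.418
v 0.002 -2.903 2.363
v -0.23 -2.827 1.968
v -0.441 -2.415 2.003
v 0.007 -2.082 2.685
v 0.348 -2.748 2.63
v 0.675 -2.422 2.668
v 0.465 -2.011 2.702
v -0.065 -2.538 2.64
v 0.785 2.17 1.887
v 0.959 3.437 3.292
v 2.214 2.609 1.315
v 2.387 3.876 2.721
v 1.553 0.964 2.879
v 1.726 2.231 4.285
v 2.981 1.403 2.308
v 3.155 2.67 3.713
v 2.474 -0.43 -2.746
v 2.063 0.48 -1.654
v 1.416 0.222 -3.688
v 1.004 1.132 -2.596
v 3.916 0.988 -3.384
v 3.504 1.898 -2.292
v 2.857 1.64 -4.326
v 2.446 2.55 -3.234
v -0.72 -4.33 -0.629
v 0.228 -4.129 0.423
v -1.333 -3.435 -0.247
v -0.385 -3.234 0.804
v 0.005 -3.486 -1.444
v 0.953 -3.285 -0.393
v -0.608 -2.591 -1.063
v 0.34 -2.39 -0.011
f 2 4 1
f 5 2 1
f 1 4 3
f 3 5 1
f 2 8 4
f 6 2 5
f 6 8 2
f 4 8 3
f 7 5 3
f 3 8 7
f 7 6 5
f 8 6 7
f 9 46 25
f 46 20 49
f 25 49 14
f 46 49 25
f 9 25 21
f 25 14 26
f 21 26 10
f 25 26 21
f 9 21 30
f 21 10 31
f 30 31 16
f 21 31 30
f 9 30 42
f 30 16 45
f 42 45 19
f 30 45 42
f 9 42 46
f 42 19 50
f 46 50 20
f 42 50 46
f 10 26 37
f 26 14 40
f 37 40 18
f 26 40 37
f 14 49 27
f 49 20 48
f 27 48 13
f 49 48 27
f 20 50 47
f 50 19 43
f 47 43 11
f 50 43 47
f 19 45 44
f 45 16 32
f 44 32 15
f 45 32 44
f 16 31 36
f 31 10 33
f 36 33 17
f 31 33 36
f 12 38 24
f 38 18 39
f 24 39 13
f 38 39 24
f 12 24 22
f 24 13 23
f 22 23 11
f 24 23 22
f 12 22 29
f 22 11 28
f 29 28 15
f 22 28 29
f 12 29 34
f 29 15 35
f 34 35 17
f 29 35 34
f 12 34 38
f 34 17 41
f 38 41 18
f 34 41 38
f 13 39 27
f 39 18 40
f 27 40 14
f 39 40 27
f 11 23 47
f 23 13 48
f 47 48 20
f 23 48 47
f 15 28 44
f 28 11 43
f 44 43 19
f 28 43 44
f 17 35 36
f 35 15 32
f 36 32 16
f 35 32 36
f 18 41 37
f 41 17 33
f 37 33 10
f 41 33 37
f 52 54 51
f 55 52 51
f 51 54 53
f 53 55 51
f 52 58 54
f 56 52 55
f 56 58 52
f 54 58 53
f 57 55 53
f 53 58 57
f 57 56 55
f 58 56 57
f 60 62 59
f 63 60 59
f 59 62 61
f 61 63 59
f 60 66 62
f 64 60 63
f 64 66 60
f 62 66 61
f 65 63 61
f 61 66 65
f 65 64 63
f 66 64 65
f 68 70 67
f 71 68 67
f 67 70 69
f 69 71 67
f 68 74 70
f 72 68 71
f 72 74 68
f 70 74 69
f 73 71 69
f 69 74 73
f 73 72 71
f 74 72 73



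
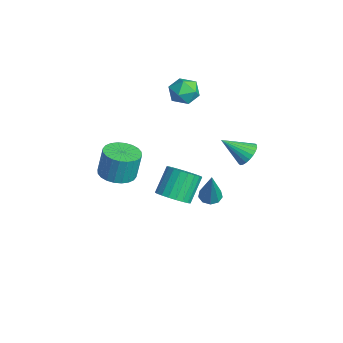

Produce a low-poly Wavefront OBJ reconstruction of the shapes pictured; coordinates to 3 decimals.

v -3.986 4.002 4.315
v -3.15 3.689 4.174
v -4.53 2.911 3.506
v -3.694 2.598 3.365
v -4.063 2.546 4.189
v -3.727 3.221 4.689
v -3.953 3.379 2.991
v -3.617 4.054 3.491
v -3.129 3.304 3.356
v -3.197 2.789 4.096
v -4.483 3.811 3.584
v -4.551 3.296 4.324
v 2.998 2.38 1.192
v 3.514 2.61 1.021
v 3.742 2.18 3.168
v 3.266 2.904 1.145
v 2.893 2.952 1.29
v 2.569 2.733 1.39
v 2.446 2.349 1.397
v 2.581 1.979 1.309
v 2.912 1.797 1.166
v 3.283 1.888 1.035
v 3.52 2.209 0.978
v 2.2 4.546 3.107
v 2.652 4.775 3.633
v 1.68 3.354 4.073
v 2.418 4.925 3.691
v 2.15 5.018 3.661
v 1.89 5.038 3.547
v 1.677 4.984 3.365
v 1.544 4.863 3.145
v 1.511 4.694 2.918
v 1.583 4.502 2.72
v 1.749 4.317 2.581
v 1.983 4.166 2.522
v 2.251 4.074 2.552
v 2.511 4.053 2.667
v 2.724 4.107 2.848
v 2.857 4.228 3.069
v 2.89 4.397 3.296
v 2.818 4.589 3.494
v -1.352 1.89 -2.313
v -0.57 2.443 -2.248
v -1.286 3.302 -0.941
v -2.068 2.75 -1.007
v -0.795 2.648 -2.506
v -1.511 3.507 -1.199
v -1.116 2.722 -2.731
v -1.832 3.581 -1.424
v -1.479 2.652 -2.884
v -2.195 3.511 -1.577
v -1.819 2.451 -2.938
v -2.535 3.31 -1.631
v -2.079 2.152 -2.884
v -2.794 3.012 -1.577
v -2.213 1.809 -2.731
v -2.928 2.668 -1.424
v -2.198 1.479 -2.506
v -2.914 2.338 -1.199
v -2.037 1.221 -2.248
v -2.753 2.08 -0.941
v -1.757 1.078 -2.001
v -2.473 1.937 -0.694
v -1.408 1.076 -1.809
v -2.124 1.935 -0.502
v -1.049 1.215 -1.703
v -1.764 2.074 -0.396
v -0.742 1.47 -1.703
v -1.458 2.329 -0.396
v -0.541 1.798 -1.809
v -1.257 2.657 -0.502
v -0.48 2.142 -2.001
v -1.196 3.002 -0.694
v -3.066 -0.53 -1.091
v -2.115 -0.199 -1.161
v -2.102 0.101 0.441
v -3.054 -0.23 0.511
v -2.317 0.134 -1.221
v -2.304 0.434 0.381
v -2.633 0.366 -1.262
v -2.62 0.666 0.34
v -3.015 0.461 -1.277
v -3.002 0.761 0.325
v -3.405 0.406 -1.264
v -3.392 0.706 0.339
v -3.743 0.208 -1.224
v -3.73 0.508 0.378
v -3.979 -0.102 -1.164
v -3.966 0.197 0.438
v -4.075 -0.478 -1.093
v -4.062 -0.178 0.509
v -4.018 -0.861 -1.021
v -4.005 -0.561 0.581
v -3.816 -1.194 -0.961
v -3.803 -0.894 0.641
v -3.5 -1.426 -0.92
v -3.487 -1.126 0.682
v -3.118 -1.521 -0.905
v -3.105 -1.221 0.697
v -2.728 -1.466 -0.919
v -2.715 -1.166 0.684
v -2.39 -1.268 -0.958
v -2.377 -0.968 0.644
v -2.154 -0.957 -1.018
v -2.141 -0.658 0.584
v -2.058 -0.582 -1.089
v -2.045 -0.282 0.513
f 1 12 6
f 1 6 2
f 1 2 8
f 1 8 11
f 1 11 12
f 2 6 10
f 6 12 5
f 12 11 3
f 11 8 7
f 8 2 9
f 4 10 5
f 4 5 3
f 4 3 7
f 4 7 9
f 4 9 10
f 5 10 6
f 3 5 12
f 7 3 11
f 9 7 8
f 10 9 2
f 14 13 16
f 14 16 15
f 16 13 17
f 16 17 15
f 17 13 18
f 17 18 15
f 18 13 19
f 18 19 15
f 19 13 20
f 19 20 15
f 20 13 21
f 20 21 15
f 21 13 22
f 21 22 15
f 22 13 23
f 22 23 15
f 23 13 14
f 23 14 15
f 25 24 27
f 25 27 26
f 27 24 28
f 27 28 26
f 28 24 29
f 28 29 26
f 29 24 30
f 29 30 26
f 30 24 31
f 30 31 26
f 31 24 32
f 31 32 26
f 32 24 33
f 32 33 26
f 33 24 34
f 33 34 26
f 34 24 35
f 34 35 26
f 35 24 36
f 35 36 26
f 36 24 37
f 36 37 26
f 37 24 38
f 37 38 26
f 38 24 39
f 38 39 26
f 39 24 40
f 39 40 26
f 40 24 41
f 40 41 26
f 41 24 25
f 41 25 26
f 43 42 46
f 43 46 44
f 44 46 47
f 44 47 45
f 46 42 48
f 46 48 47
f 47 48 49
f 47 49 45
f 48 42 50
f 48 50 49
f 49 50 51
f 49 51 45
f 50 42 52
f 50 52 51
f 51 52 53
f 51 53 45
f 52 42 54
f 52 54 53
f 53 54 55
f 53 55 45
f 54 42 56
f 54 56 55
f 55 56 57
f 55 57 45
f 56 42 58
f 56 58 57
f 57 58 59
f 57 59 45
f 58 42 60
f 58 60 59
f 59 60 61
f 59 61 45
f 60 42 62
f 60 62 61
f 61 62 63
f 61 63 45
f 62 42 64
f 62 64 63
f 63 64 65
f 63 65 45
f 64 42 66
f 64 66 65
f 65 66 67
f 65 67 45
f 66 42 68
f 66 68 67
f 67 68 69
f 67 69 45
f 68 42 70
f 68 70 69
f 69 70 71
f 69 71 45
f 70 42 72
f 70 72 71
f 71 72 73
f 71 73 45
f 72 42 43
f 72 43 73
f 73 43 44
f 73 44 45
f 75 74 78
f 75 78 76
f 76 78 79
f 76 79 77
f 78 74 80
f 78 80 79
f 79 80 81
f 79 81 77
f 80 74 82
f 80 82 81
f 81 82 83
f 81 83 77
f 82 74 84
f 82 84 83
f 83 84 85
f 83 85 77
f 84 74 86
f 84 86 85
f 85 86 87
f 85 87 77
f 86 74 88
f 86 88 87
f 87 88 89
f 87 89 77
f 88 74 90
f 88 90 89
f 89 90 91
f 89 91 77
f 90 74 92
f 90 92 91
f 91 92 93
f 91 93 77
f 92 74 94
f 92 94 93
f 93 94 95
f 93 95 77
f 94 74 96
f 94 96 95
f 95 96 97
f 95 97 77
f 96 74 98
f 96 98 97
f 97 98 99
f 97 99 77
f 98 74 100
f 98 100 99
f 99 100 101
f 99 101 77
f 100 74 102
f 100 102 101
f 101 102 103
f 101 103 77
f 102 74 104
f 102 104 103
f 103 104 105
f 103 105 77
f 104 74 106
f 104 106 105
f 105 106 107
f 105 107 77
f 106 74 75
f 106 75 107
f 107 75 76
f 107 76 77



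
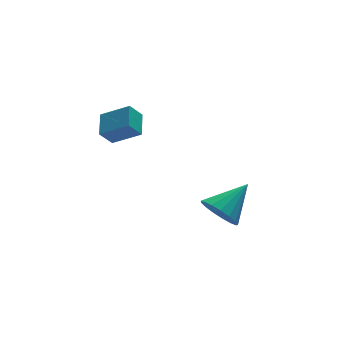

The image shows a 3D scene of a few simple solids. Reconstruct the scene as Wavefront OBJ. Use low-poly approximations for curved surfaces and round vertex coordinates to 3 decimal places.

v -3.451 0.107 3.894
v -3.044 1.259 4.445
v -4.6 0.891 3.104
v -4.194 2.043 3.655
v -2.806 0.257 3.105
v -2.4 1.409 3.656
v -3.956 1.041 2.315
v -3.549 2.193 2.866
v 0.555 -0.75 -2.284
v 1.162 -0.627 -3.181
v 2.205 -0.09 -1.076
v 0.932 -0.162 -3.121
v 0.616 0.167 -2.87
v 0.286 0.287 -2.484
v 0.017 0.169 -2.053
v -0.129 -0.159 -1.674
v -0.118 -0.623 -1.436
v 0.047 -1.116 -1.392
v 0.328 -1.525 -1.552
v 0.661 -1.757 -1.88
v 0.97 -1.758 -2.301
v 1.183 -1.528 -2.718
v 1.253 -1.12 -3.036
f 2 4 1
f 5 2 1
f 1 4 3
f 3 5 1
f 2 8 4
f 6 2 5
f 6 8 2
f 4 8 3
f 7 5 3
f 3 8 7
f 7 6 5
f 8 6 7
f 10 9 12
f 10 12 11
f 12 9 13
f 12 13 11
f 13 9 14
f 13 14 11
f 14 9 15
f 14 15 11
f 15 9 16
f 15 16 11
f 16 9 17
f 16 17 11
f 17 9 18
f 17 18 11
f 18 9 19
f 18 19 11
f 19 9 20
f 19 20 11
f 20 9 21
f 20 21 11
f 21 9 22
f 21 22 11
f 22 9 23
f 22 23 11
f 23 9 10
f 23 10 11



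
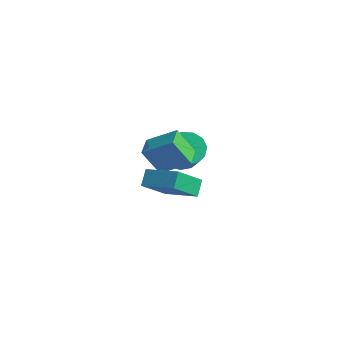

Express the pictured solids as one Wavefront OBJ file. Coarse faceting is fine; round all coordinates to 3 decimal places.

v -2.67 3.711 -2.756
v -2.056 3.789 -3.367
v -0.717 3.066 -2.116
v -1.33 2.989 -1.504
v -2.059 4.212 -3.12
v -0.72 3.49 -1.869
v -2.255 4.476 -2.757
v -0.916 3.754 -1.506
v -2.584 4.498 -2.393
v -1.244 3.775 -1.142
v -2.939 4.269 -2.145
v -1.6 3.547 -0.894
v -3.209 3.864 -2.09
v -1.87 3.141 -0.839
v -3.308 3.41 -2.247
v -1.968 2.687 -0.996
v -3.204 3.052 -2.565
v -1.865 2.329 -1.314
v -2.93 2.903 -2.944
v -1.591 2.18 -1.692
v -2.574 3.011 -3.263
v -1.235 2.288 -2.011
v -2.248 3.341 -3.421
v -0.909 2.619 -2.169
v -1.103 0.56 -0.797
v -0.118 1.403 -0.023
v -1.85 1.333 -0.689
v -0.865 2.176 0.085
v -0.655 1.164 -2.025
v 0.33 2.007 -1.251
v -1.402 1.937 -1.917
v -0.417 2.78 -1.143
v 1.554 0.055 -0.735
v 1.688 -1.176 0.263
v 3.007 0.548 -0.321
v 3.141 -0.682 0.677
v 1.879 -0.398 -1.337
v 2.013 -1.628 -0.339
v 3.332 0.096 -0.923
v 3.466 -1.135 0.075
f 2 1 5
f 2 5 3
f 3 5 6
f 3 6 4
f 5 1 7
f 5 7 6
f 6 7 8
f 6 8 4
f 7 1 9
f 7 9 8
f 8 9 10
f 8 10 4
f 9 1 11
f 9 11 10
f 10 11 12
f 10 12 4
f 11 1 13
f 11 13 12
f 12 13 14
f 12 14 4
f 13 1 15
f 13 15 14
f 14 15 16
f 14 16 4
f 15 1 17
f 15 17 16
f 16 17 18
f 16 18 4
f 17 1 19
f 17 19 18
f 18 19 20
f 18 20 4
f 19 1 21
f 19 21 20
f 20 21 22
f 20 22 4
f 21 1 23
f 21 23 22
f 22 23 24
f 22 24 4
f 23 1 2
f 23 2 24
f 24 2 3
f 24 3 4
f 26 28 25
f 29 26 25
f 25 28 27
f 27 29 25
f 26 32 28
f 30 26 29
f 30 32 26
f 28 32 27
f 31 29 27
f 27 32 31
f 31 30 29
f 32 30 31
f 34 36 33
f 37 34 33
f 33 36 35
f 35 37 33
f 34 40 36
f 38 34 37
f 38 40 34
f 36 40 35
f 39 37 35
f 35 40 39
f 39 38 37
f 40 38 39



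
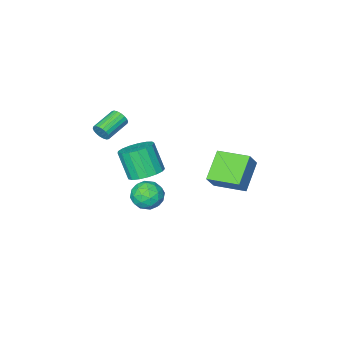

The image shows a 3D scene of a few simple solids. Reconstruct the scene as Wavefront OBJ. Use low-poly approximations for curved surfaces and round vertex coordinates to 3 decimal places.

v -4.27 1.066 -0.224
v -3.587 1.335 0.775
v -5.171 2.683 -0.044
v -4.489 2.952 0.956
v -2.951 1.928 -1.356
v -2.269 2.197 -0.356
v -3.853 3.545 -1.175
v -3.17 3.814 -0.176
v -0.947 -0.271 -3.105
v -0.224 -0.675 -3.645
v -1.556 -1.725 -2.835
v -0.833 -2.129 -3.375
v -0.626 -1.717 -2.501
v -0.249 -0.819 -2.667
v -1.531 -1.581 -3.813
v -1.154 -0.683 -3.979
v -0.585 -1.484 -4.082
v -0.026 -1.568 -3.271
v -1.754 -0.832 -3.209
v -1.195 -0.916 -2.398
v -0.532 -0.346 -3.399
v -1.248 -2.054 -3.081
v -1.126 -1.813 -2.567
v -0.702 -2.05 -2.885
v -0.547 -0.43 -2.824
v -0.122 -0.667 -3.142
v -0.358 -1.28 -2.469
v -1.658 -1.733 -3.338
v -1.233 -1.97 -3.656
v -1.078 -0.35 -3.595
v -0.654 -0.587 -3.913
v -1.422 -1.12 -4.011
v -0.319 -1.059 -3.973
v -0.677 -1.913 -3.814
v -1.087 -1.591 -4.072
v -0.866 -1.063 -4.17
v 0.01 -1.108 -3.497
v -0.349 -1.962 -3.338
v -0.227 -1.72 -2.824
v -0.005 -1.192 -2.922
v -0.203 -1.584 -3.754
v -1.431 -0.438 -3.142
v -1.79 -1.292 -2.983
v -1.775 -1.208 -3.558
v -1.553 -0.68 -3.656
v -1.103 -0.487 -2.666
v -1.461 -1.341 -2.507
v -0.914 -1.337 -2.31
v -0.693 -0.809 -2.408
v -1.577 -0.816 -2.726
v 2.332 -0.546 3.558
v 2.529 -0.739 4.034
v 1.164 -1.087 4.457
v 0.968 -0.894 3.982
v 2.485 -0.504 4.085
v 1.12 -0.851 4.508
v 2.41 -0.277 4.032
v 1.046 -0.624 4.455
v 2.321 -0.104 3.884
v 0.956 -0.451 4.307
v 2.233 -0.018 3.673
v 0.869 -0.365 4.096
v 2.165 -0.036 3.438
v 0.801 -0.384 3.861
v 2.13 -0.156 3.228
v 0.766 -0.503 3.651
v 2.136 -0.353 3.083
v 0.771 -0.701 3.506
v 2.18 -0.589 3.032
v 0.815 -0.936 3.455
v 2.254 -0.816 3.085
v 0.89 -1.163 3.508
v 2.344 -0.989 3.233
v 0.979 -1.336 3.656
v 2.431 -1.075 3.444
v 1.067 -1.422 3.867
v 2.499 -1.056 3.679
v 1.135 -1.404 4.102
v 2.534 -0.937 3.889
v 1.17 -1.284 4.312
v 0.093 0.188 -0.149
v 1.041 -0.067 -0.335
v 1.116 -0.924 1.223
v 0.167 -0.668 1.409
v 1.078 0.352 -0.107
v 1.153 -0.505 1.452
v 0.889 0.733 0.112
v 0.964 -0.123 1.671
v 0.518 0.99 0.271
v 0.593 0.133 1.829
v 0.049 1.063 0.334
v 0.124 0.206 1.892
v -0.41 0.936 0.286
v -0.335 0.079 1.844
v -0.754 0.637 0.138
v -0.679 -0.22 1.696
v -0.904 0.236 -0.075
v -0.829 -0.621 1.483
v -0.825 -0.177 -0.306
v -0.75 -1.033 1.253
v -0.537 -0.505 -0.5
v -0.462 -1.362 1.058
v -0.104 -0.675 -0.614
v -0.029 -1.532 0.944
v 0.374 -0.647 -0.622
v 0.449 -1.504 0.937
v 0.787 -0.428 -0.521
v 0.862 -1.284 1.037
f 2 4 1
f 5 2 1
f 1 4 3
f 3 5 1
f 2 8 4
f 6 2 5
f 6 8 2
f 4 8 3
f 7 5 3
f 3 8 7
f 7 6 5
f 8 6 7
f 9 46 25
f 46 20 49
f 25 49 14
f 46 49 25
f 9 25 21
f 25 14 26
f 21 26 10
f 25 26 21
f 9 21 30
f 21 10 31
f 30 31 16
f 21 31 30
f 9 30 42
f 30 16 45
f 42 45 19
f 30 45 42
f 9 42 46
f 42 19 50
f 46 50 20
f 42 50 46
f 10 26 37
f 26 14 40
f 37 40 18
f 26 40 37
f 14 49 27
f 49 20 48
f 27 48 13
f 49 48 27
f 20 50 47
f 50 19 43
f 47 43 11
f 50 43 47
f 19 45 44
f 45 16 32
f 44 32 15
f 45 32 44
f 16 31 36
f 31 10 33
f 36 33 17
f 31 33 36
f 12 38 24
f 38 18 39
f 24 39 13
f 38 39 24
f 12 24 22
f 24 13 23
f 22 23 11
f 24 23 22
f 12 22 29
f 22 11 28
f 29 28 15
f 22 28 29
f 12 29 34
f 29 15 35
f 34 35 17
f 29 35 34
f 12 34 38
f 34 17 41
f 38 41 18
f 34 41 38
f 13 39 27
f 39 18 40
f 27 40 14
f 39 40 27
f 11 23 47
f 23 13 48
f 47 48 20
f 23 48 47
f 15 28 44
f 28 11 43
f 44 43 19
f 28 43 44
f 17 35 36
f 35 15 32
f 36 32 16
f 35 32 36
f 18 41 37
f 41 17 33
f 37 33 10
f 41 33 37
f 52 51 55
f 52 55 53
f 53 55 56
f 53 56 54
f 55 51 57
f 55 57 56
f 56 57 58
f 56 58 54
f 57 51 59
f 57 59 58
f 58 59 60
f 58 60 54
f 59 51 61
f 59 61 60
f 60 61 62
f 60 62 54
f 61 51 63
f 61 63 62
f 62 63 64
f 62 64 54
f 63 51 65
f 63 65 64
f 64 65 66
f 64 66 54
f 65 51 67
f 65 67 66
f 66 67 68
f 66 68 54
f 67 51 69
f 67 69 68
f 68 69 70
f 68 70 54
f 69 51 71
f 69 71 70
f 70 71 72
f 70 72 54
f 71 51 73
f 71 73 72
f 72 73 74
f 72 74 54
f 73 51 75
f 73 75 74
f 74 75 76
f 74 76 54
f 75 51 77
f 75 77 76
f 76 77 78
f 76 78 54
f 77 51 79
f 77 79 78
f 78 79 80
f 78 80 54
f 79 51 52
f 79 52 80
f 80 52 53
f 80 53 54
f 82 81 85
f 82 85 83
f 83 85 86
f 83 86 84
f 85 81 87
f 85 87 86
f 86 87 88
f 86 88 84
f 87 81 89
f 87 89 88
f 88 89 90
f 88 90 84
f 89 81 91
f 89 91 90
f 90 91 92
f 90 92 84
f 91 81 93
f 91 93 92
f 92 93 94
f 92 94 84
f 93 81 95
f 93 95 94
f 94 95 96
f 94 96 84
f 95 81 97
f 95 97 96
f 96 97 98
f 96 98 84
f 97 81 99
f 97 99 98
f 98 99 100
f 98 100 84
f 99 81 101
f 99 101 100
f 100 101 102
f 100 102 84
f 101 81 103
f 101 103 102
f 102 103 104
f 102 104 84
f 103 81 105
f 103 105 104
f 104 105 106
f 104 106 84
f 105 81 107
f 105 107 106
f 106 107 108
f 106 108 84
f 107 81 82
f 107 82 108
f 108 82 83
f 108 83 84



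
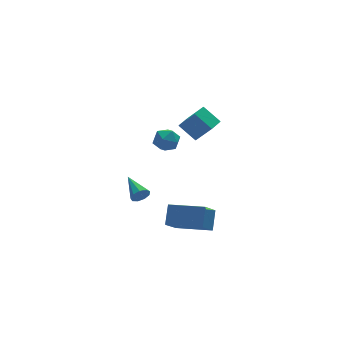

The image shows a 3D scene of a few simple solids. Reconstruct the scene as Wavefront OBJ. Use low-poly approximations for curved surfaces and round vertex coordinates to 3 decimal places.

v -2.416 -3.336 3.923
v -2.003 -3.028 4.575
v -1.257 -3.752 3.385
v -0.844 -3.444 4.037
v -1.335 -4.107 4.132
v -2.052 -3.85 4.465
v -1.208 -2.93 3.495
v -1.925 -2.673 3.828
v -1.257 -2.777 4.31
v -1.335 -3.504 4.704
v -1.925 -3.276 3.256
v -2.003 -4.003 3.65
v -2.936 -2.84 -0.553
v -2.664 -2.992 -0.052
v -2.984 -1.26 -0.047
v -2.391 -2.894 -0.333
v -2.374 -2.771 -0.717
v -2.62 -2.68 -1.024
v -3.014 -2.664 -1.11
v -3.372 -2.731 -0.936
v -3.526 -2.849 -0.582
v -3.404 -2.962 -0.214
v -3.063 -3.019 -0.005
v -1.515 -2.945 -3.399
v -0.973 -2.157 -2.418
v -0.508 -2.164 -4.583
v 0.035 -1.377 -3.602
v 0.045 -4.443 -3.058
v 0.588 -3.656 -2.077
v 1.053 -3.663 -4.242
v 1.595 -2.875 -3.261
v 1.064 0.836 1.667
v 1.7 0.058 2.951
v 1.905 1.464 1.631
v 2.541 0.686 2.914
v 1.699 -0.066 0.806
v 2.335 -0.844 2.089
v 2.54 0.562 0.769
v 3.176 -0.216 2.053
f 1 12 6
f 1 6 2
f 1 2 8
f 1 8 11
f 1 11 12
f 2 6 10
f 6 12 5
f 12 11 3
f 11 8 7
f 8 2 9
f 4 10 5
f 4 5 3
f 4 3 7
f 4 7 9
f 4 9 10
f 5 10 6
f 3 5 12
f 7 3 11
f 9 7 8
f 10 9 2
f 14 13 16
f 14 16 15
f 16 13 17
f 16 17 15
f 17 13 18
f 17 18 15
f 18 13 19
f 18 19 15
f 19 13 20
f 19 20 15
f 20 13 21
f 20 21 15
f 21 13 22
f 21 22 15
f 22 13 23
f 22 23 15
f 23 13 14
f 23 14 15
f 25 27 24
f 28 25 24
f 24 27 26
f 26 28 24
f 25 31 27
f 29 25 28
f 29 31 25
f 27 31 26
f 30 28 26
f 26 31 30
f 30 29 28
f 31 29 30
f 33 35 32
f 36 33 32
f 32 35 34
f 34 36 32
f 33 39 35
f 37 33 36
f 37 39 33
f 35 39 34
f 38 36 34
f 34 39 38
f 38 37 36
f 39 37 38



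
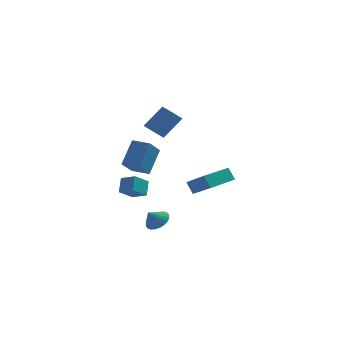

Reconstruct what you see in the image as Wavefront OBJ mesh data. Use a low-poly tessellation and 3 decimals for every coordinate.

v 0.249 0.403 2.034
v -0.476 -0.012 2.825
v -0.261 1.252 2.013
v -0.985 0.837 2.804
v 1.325 1.083 3.376
v 0.601 0.668 4.167
v 0.816 1.932 3.355
v 0.091 1.517 4.146
v -0.014 -1.134 -4.297
v 0.445 -1.837 -4.302
v -0.546 -1.486 -3.463
v 0.624 -1.645 -4.106
v 0.707 -1.375 -3.94
v 0.679 -1.069 -3.827
v 0.546 -0.772 -3.787
v 0.328 -0.53 -3.824
v 0.058 -0.38 -3.933
v -0.224 -0.345 -4.097
v -0.473 -0.43 -4.292
v -0.653 -0.622 -4.488
v -0.735 -0.892 -4.654
v -0.708 -1.199 -4.767
v -0.575 -1.496 -4.807
v -0.356 -1.737 -4.77
v -0.086 -1.887 -4.661
v 0.195 -1.922 -4.497
v -1.109 -4.884 0.034
v -1.058 -4.124 0.814
v -1.978 -4.409 -0.372
v -1.927 -3.649 0.408
v -0.393 -4.191 -0.688
v -0.342 -3.431 0.092
v -1.262 -3.716 -1.094
v -1.211 -2.956 -0.314
v -2.045 4.014 -2.51
v -2.553 2.832 -1.414
v -1.488 5.222 -0.95
v -1.996 4.04 0.146
v -0.884 3.5 -2.526
v -1.392 2.318 -1.43
v -0.327 4.708 -0.966
v -0.835 3.526 0.13
v 3.199 -1.804 -1.061
v 2.787 -1.436 -0.275
v 2.09 -0.736 -2.141
v 1.679 -0.369 -1.355
v 4.581 -0.331 -1.025
v 4.17 0.036 -0.239
v 3.473 0.736 -2.105
v 3.061 1.104 -1.319
f 2 4 1
f 5 2 1
f 1 4 3
f 3 5 1
f 2 8 4
f 6 2 5
f 6 8 2
f 4 8 3
f 7 5 3
f 3 8 7
f 7 6 5
f 8 6 7
f 10 9 12
f 10 12 11
f 12 9 13
f 12 13 11
f 13 9 14
f 13 14 11
f 14 9 15
f 14 15 11
f 15 9 16
f 15 16 11
f 16 9 17
f 16 17 11
f 17 9 18
f 17 18 11
f 18 9 19
f 18 19 11
f 19 9 20
f 19 20 11
f 20 9 21
f 20 21 11
f 21 9 22
f 21 22 11
f 22 9 23
f 22 23 11
f 23 9 24
f 23 24 11
f 24 9 25
f 24 25 11
f 25 9 26
f 25 26 11
f 26 9 10
f 26 10 11
f 28 30 27
f 31 28 27
f 27 30 29
f 29 31 27
f 28 34 30
f 32 28 31
f 32 34 28
f 30 34 29
f 33 31 29
f 29 34 33
f 33 32 31
f 34 32 33
f 36 38 35
f 39 36 35
f 35 38 37
f 37 39 35
f 36 42 38
f 40 36 39
f 40 42 36
f 38 42 37
f 41 39 37
f 37 42 41
f 41 40 39
f 42 40 41
f 44 46 43
f 47 44 43
f 43 46 45
f 45 47 43
f 44 50 46
f 48 44 47
f 48 50 44
f 46 50 45
f 49 47 45
f 45 50 49
f 49 48 47
f 50 48 49



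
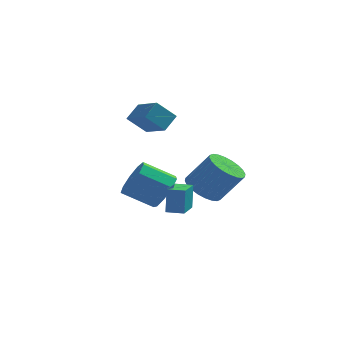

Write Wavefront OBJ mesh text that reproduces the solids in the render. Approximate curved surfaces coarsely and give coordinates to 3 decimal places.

v -0.505 2.248 -3.576
v 0.048 2.145 -2.677
v -1.443 1.929 -1.786
v -1.995 2.032 -2.684
v -0.119 2.842 -2.787
v -1.61 2.626 -1.896
v -0.467 3.261 -3.266
v -1.957 3.045 -2.375
v -0.832 3.206 -3.89
v -2.322 2.99 -2.999
v -1.044 2.703 -4.367
v -2.534 2.487 -3.476
v -1.004 1.987 -4.474
v -2.494 1.77 -3.582
v -0.73 1.393 -4.16
v -2.221 1.177 -3.269
v -0.351 1.199 -3.573
v -1.841 0.983 -2.682
v -0.044 1.496 -2.987
v -1.534 1.28 -2.096
v 1.584 0.071 -2.38
v 2.378 -0.014 -2.965
v 3.47 0.005 -1.485
v 2.676 0.089 -0.9
v 2.341 0.37 -2.943
v 3.434 0.389 -1.462
v 2.189 0.708 -2.835
v 3.282 0.727 -1.354
v 1.945 0.95 -2.658
v 3.037 0.968 -1.177
v 1.646 1.057 -2.439
v 2.738 1.076 -0.958
v 1.337 1.014 -2.21
v 2.429 1.033 -0.73
v 1.066 0.828 -2.008
v 2.158 0.847 -0.527
v 0.874 0.526 -1.862
v 1.966 0.545 -0.382
v 0.79 0.155 -1.795
v 1.882 0.174 -0.315
v 0.826 -0.229 -1.818
v 1.919 -0.21 -0.337
v 0.978 -0.567 -1.926
v 2.071 -0.548 -0.445
v 1.223 -0.808 -2.103
v 2.315 -0.79 -0.622
v 1.522 -0.916 -2.322
v 2.614 -0.897 -0.841
v 1.831 -0.873 -2.55
v 2.923 -0.854 -1.07
v 2.102 -0.687 -2.753
v 3.194 -0.668 -1.272
v 2.294 -0.385 -2.898
v 3.386 -0.366 -1.418
v -1.163 1.145 0.57
v -1.993 0.792 1.45
v -0.765 1.835 1.223
v -1.595 1.482 2.103
v -0.105 0.018 1.117
v -0.935 -0.335 1.997
v 0.293 0.708 1.77
v -0.537 0.355 2.65
v 0.658 -4.067 -2.169
v 0.673 -3.876 -0.914
v 0.759 -2.646 -2.386
v 0.774 -2.456 -1.13
v 1.466 -4.124 -2.17
v 1.481 -3.934 -0.914
v 1.567 -2.704 -2.386
v 1.582 -2.513 -1.131
f 2 1 5
f 2 5 3
f 3 5 6
f 3 6 4
f 5 1 7
f 5 7 6
f 6 7 8
f 6 8 4
f 7 1 9
f 7 9 8
f 8 9 10
f 8 10 4
f 9 1 11
f 9 11 10
f 10 11 12
f 10 12 4
f 11 1 13
f 11 13 12
f 12 13 14
f 12 14 4
f 13 1 15
f 13 15 14
f 14 15 16
f 14 16 4
f 15 1 17
f 15 17 16
f 16 17 18
f 16 18 4
f 17 1 19
f 17 19 18
f 18 19 20
f 18 20 4
f 19 1 2
f 19 2 20
f 20 2 3
f 20 3 4
f 22 21 25
f 22 25 23
f 23 25 26
f 23 26 24
f 25 21 27
f 25 27 26
f 26 27 28
f 26 28 24
f 27 21 29
f 27 29 28
f 28 29 30
f 28 30 24
f 29 21 31
f 29 31 30
f 30 31 32
f 30 32 24
f 31 21 33
f 31 33 32
f 32 33 34
f 32 34 24
f 33 21 35
f 33 35 34
f 34 35 36
f 34 36 24
f 35 21 37
f 35 37 36
f 36 37 38
f 36 38 24
f 37 21 39
f 37 39 38
f 38 39 40
f 38 40 24
f 39 21 41
f 39 41 40
f 40 41 42
f 40 42 24
f 41 21 43
f 41 43 42
f 42 43 44
f 42 44 24
f 43 21 45
f 43 45 44
f 44 45 46
f 44 46 24
f 45 21 47
f 45 47 46
f 46 47 48
f 46 48 24
f 47 21 49
f 47 49 48
f 48 49 50
f 48 50 24
f 49 21 51
f 49 51 50
f 50 51 52
f 50 52 24
f 51 21 53
f 51 53 52
f 52 53 54
f 52 54 24
f 53 21 22
f 53 22 54
f 54 22 23
f 54 23 24
f 56 58 55
f 59 56 55
f 55 58 57
f 57 59 55
f 56 62 58
f 60 56 59
f 60 62 56
f 58 62 57
f 61 59 57
f 57 62 61
f 61 60 59
f 62 60 61
f 64 66 63
f 67 64 63
f 63 66 65
f 65 67 63
f 64 70 66
f 68 64 67
f 68 70 64
f 66 70 65
f 69 67 65
f 65 70 69
f 69 68 67
f 70 68 69



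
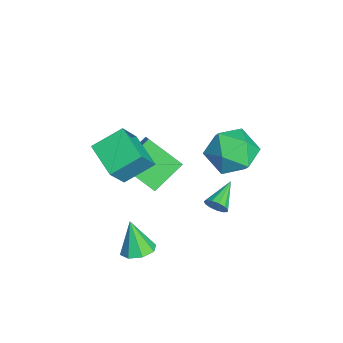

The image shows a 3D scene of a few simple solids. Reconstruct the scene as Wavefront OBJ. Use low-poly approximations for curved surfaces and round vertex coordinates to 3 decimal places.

v 0.057 -4.52 3.468
v -0.295 -3.239 4.247
v -0.693 -3.954 2.198
v -1.045 -2.673 2.977
v 1.485 -3.807 2.943
v 1.133 -2.526 3.722
v 0.735 -3.241 1.673
v 0.383 -1.96 2.452
v -2.531 -2.023 -1.989
v -3.321 -3.409 -0.938
v -3.386 -0.814 -1.039
v -4.176 -2.199 0.013
v -1.084 -1.941 -0.793
v -1.874 -3.326 0.259
v -1.939 -0.731 0.158
v -2.729 -2.117 1.209
v -0.503 0.58 -1.398
v -0.221 0.666 -0.921
v -1.657 1.28 -0.842
v -0.16 0.914 -1.106
v -0.208 1.056 -1.384
v -0.349 1.047 -1.666
v -0.539 0.89 -1.863
v -0.717 0.634 -1.912
v -0.828 0.362 -1.798
v -0.835 0.158 -1.557
v -0.736 0.089 -1.265
v -0.564 0.176 -1.016
v -0.372 0.391 -0.887
v 1.706 -2.749 -1.952
v 2.346 -3.163 -1.843
v 1.254 -3.051 -0.448
v 2.42 -2.595 -1.707
v 2.075 -2.116 -1.714
v 1.515 -2.008 -1.861
v 1.067 -2.334 -2.061
v 0.993 -2.903 -2.198
v 1.337 -3.381 -2.191
v 1.898 -3.489 -2.044
v -0.294 1.765 3.134
v 0.337 1.809 2.054
v -1.697 0.591 2.266
v -1.066 0.635 1.186
v -0.591 0.013 2.163
v 0.276 0.739 2.699
v -1.636 1.661 1.621
v -0.769 2.387 2.157
v -0.492 1.745 1.119
v 0.153 0.727 1.454
v -1.513 1.673 2.866
v -0.868 0.655 3.201
f 2 4 1
f 5 2 1
f 1 4 3
f 3 5 1
f 2 8 4
f 6 2 5
f 6 8 2
f 4 8 3
f 7 5 3
f 3 8 7
f 7 6 5
f 8 6 7
f 10 12 9
f 13 10 9
f 9 12 11
f 11 13 9
f 10 16 12
f 14 10 13
f 14 16 10
f 12 16 11
f 15 13 11
f 11 16 15
f 15 14 13
f 16 14 15
f 18 17 20
f 18 20 19
f 20 17 21
f 20 21 19
f 21 17 22
f 21 22 19
f 22 17 23
f 22 23 19
f 23 17 24
f 23 24 19
f 24 17 25
f 24 25 19
f 25 17 26
f 25 26 19
f 26 17 27
f 26 27 19
f 27 17 28
f 27 28 19
f 28 17 29
f 28 29 19
f 29 17 18
f 29 18 19
f 31 30 33
f 31 33 32
f 33 30 34
f 33 34 32
f 34 30 35
f 34 35 32
f 35 30 36
f 35 36 32
f 36 30 37
f 36 37 32
f 37 30 38
f 37 38 32
f 38 30 39
f 38 39 32
f 39 30 31
f 39 31 32
f 40 51 45
f 40 45 41
f 40 41 47
f 40 47 50
f 40 50 51
f 41 45 49
f 45 51 44
f 51 50 42
f 50 47 46
f 47 41 48
f 43 49 44
f 43 44 42
f 43 42 46
f 43 46 48
f 43 48 49
f 44 49 45
f 42 44 51
f 46 42 50
f 48 46 47
f 49 48 41

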